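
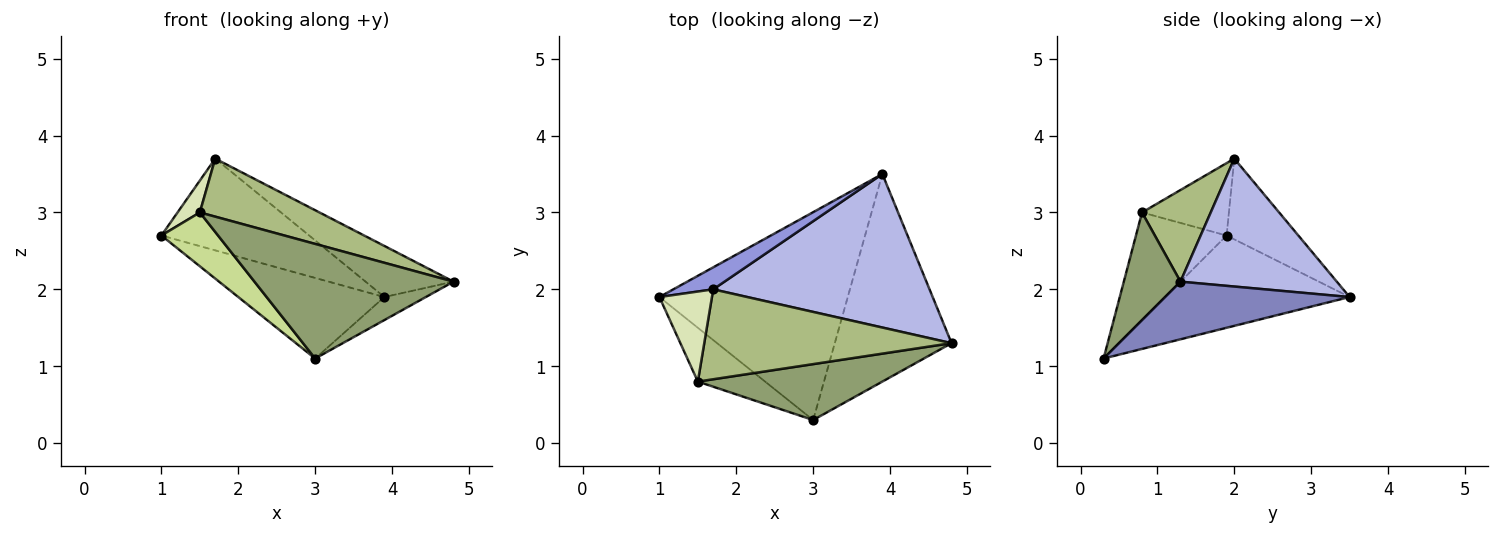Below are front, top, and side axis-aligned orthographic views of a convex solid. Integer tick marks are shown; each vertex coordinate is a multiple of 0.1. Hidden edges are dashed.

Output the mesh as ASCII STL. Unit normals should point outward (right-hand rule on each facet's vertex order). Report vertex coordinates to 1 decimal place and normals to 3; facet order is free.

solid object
 facet normal -0.415 0.329 -0.848
  outer loop
   vertex 3.0 0.3 1.1
   vertex 1.0 1.9 2.7
   vertex 3.9 3.5 1.9
  endloop
 endfacet
 facet normal 0.441 0.099 -0.892
  outer loop
   vertex 3.0 0.3 1.1
   vertex 3.9 3.5 1.9
   vertex 4.8 1.3 2.1
  endloop
 endfacet
 facet normal -0.427 0.879 0.211
  outer loop
   vertex 1.7 2.0 3.7
   vertex 3.9 3.5 1.9
   vertex 1.0 1.9 2.7
  endloop
 endfacet
 facet normal 0.489 0.275 0.828
  outer loop
   vertex 1.7 2.0 3.7
   vertex 4.8 1.3 2.1
   vertex 3.9 3.5 1.9
  endloop
 endfacet
 facet normal 0.248 -0.871 0.425
  outer loop
   vertex 1.5 0.8 3.0
   vertex 3.0 0.3 1.1
   vertex 4.8 1.3 2.1
  endloop
 endfacet
 facet normal 0.297 -0.518 0.802
  outer loop
   vertex 1.5 0.8 3.0
   vertex 4.8 1.3 2.1
   vertex 1.7 2.0 3.7
  endloop
 endfacet
 facet normal -0.749 -0.468 -0.468
  outer loop
   vertex 1.5 0.8 3.0
   vertex 1.0 1.9 2.7
   vertex 3.0 0.3 1.1
  endloop
 endfacet
 facet normal -0.792 -0.203 0.575
  outer loop
   vertex 1.5 0.8 3.0
   vertex 1.7 2.0 3.7
   vertex 1.0 1.9 2.7
  endloop
 endfacet
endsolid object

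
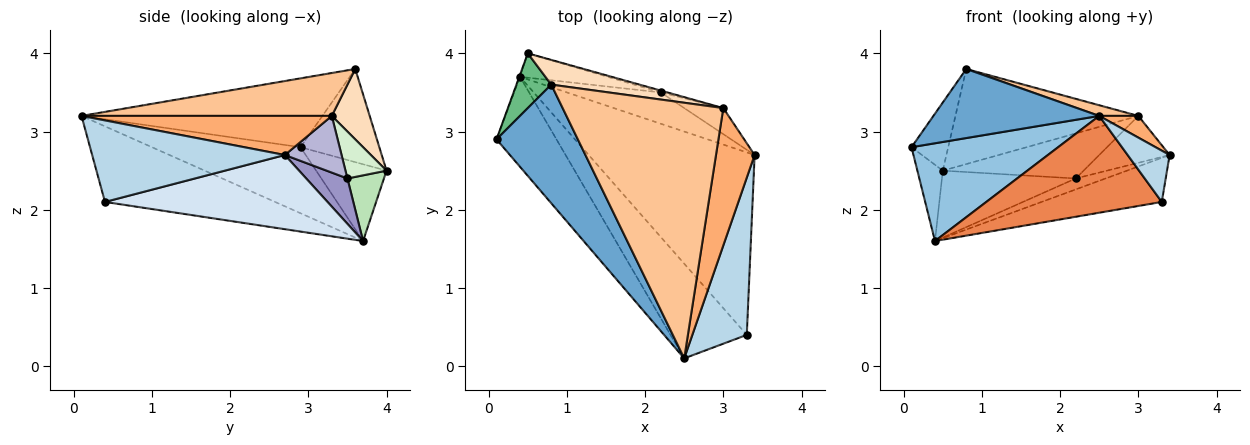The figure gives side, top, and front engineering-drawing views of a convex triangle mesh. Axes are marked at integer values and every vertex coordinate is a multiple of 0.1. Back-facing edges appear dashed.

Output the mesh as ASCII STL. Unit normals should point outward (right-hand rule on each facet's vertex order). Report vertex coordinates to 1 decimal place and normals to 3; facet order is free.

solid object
 facet normal -0.590 -0.406 0.698
  outer loop
   vertex 0.8 3.6 3.8
   vertex 0.1 2.9 2.8
   vertex 2.5 0.1 3.2
  endloop
 endfacet
 facet normal -0.598 -0.590 -0.543
  outer loop
   vertex 0.4 3.7 1.6
   vertex 2.5 0.1 3.2
   vertex 0.1 2.9 2.8
  endloop
 endfacet
 facet normal 0.818 -0.178 0.547
  outer loop
   vertex 3.3 0.4 2.1
   vertex 3.4 2.7 2.7
   vertex 2.5 0.1 3.2
  endloop
 endfacet
 facet normal 0.399 0.215 -0.891
  outer loop
   vertex 3.3 0.4 2.1
   vertex 0.4 3.7 1.6
   vertex 3.4 2.7 2.7
  endloop
 endfacet
 facet normal -0.570 -0.588 -0.575
  outer loop
   vertex 3.3 0.4 2.1
   vertex 2.5 0.1 3.2
   vertex 0.4 3.7 1.6
  endloop
 endfacet
 facet normal 0.707 -0.110 0.698
  outer loop
   vertex 3.0 3.3 3.2
   vertex 2.5 0.1 3.2
   vertex 3.4 2.7 2.7
  endloop
 endfacet
 facet normal 0.258 -0.040 0.965
  outer loop
   vertex 3.0 3.3 3.2
   vertex 0.8 3.6 3.8
   vertex 2.5 0.1 3.2
  endloop
 endfacet
 facet normal 0.197 0.949 0.247
  outer loop
   vertex 0.5 4.0 2.5
   vertex 0.8 3.6 3.8
   vertex 3.0 3.3 3.2
  endloop
 endfacet
 facet normal -0.859 0.400 0.321
  outer loop
   vertex 0.5 4.0 2.5
   vertex 0.1 2.9 2.8
   vertex 0.8 3.6 3.8
  endloop
 endfacet
 facet normal -0.941 0.340 -0.009
  outer loop
   vertex 0.5 4.0 2.5
   vertex 0.4 3.7 1.6
   vertex 0.1 2.9 2.8
  endloop
 endfacet
 facet normal 0.248 0.910 -0.331
  outer loop
   vertex 2.2 3.5 2.4
   vertex 0.4 3.7 1.6
   vertex 0.5 4.0 2.5
  endloop
 endfacet
 facet normal 0.280 0.959 -0.040
  outer loop
   vertex 2.2 3.5 2.4
   vertex 0.5 4.0 2.5
   vertex 3.0 3.3 3.2
  endloop
 endfacet
 facet normal 0.415 0.301 -0.859
  outer loop
   vertex 2.2 3.5 2.4
   vertex 3.4 2.7 2.7
   vertex 0.4 3.7 1.6
  endloop
 endfacet
 facet normal 0.576 0.715 -0.397
  outer loop
   vertex 2.2 3.5 2.4
   vertex 3.0 3.3 3.2
   vertex 3.4 2.7 2.7
  endloop
 endfacet
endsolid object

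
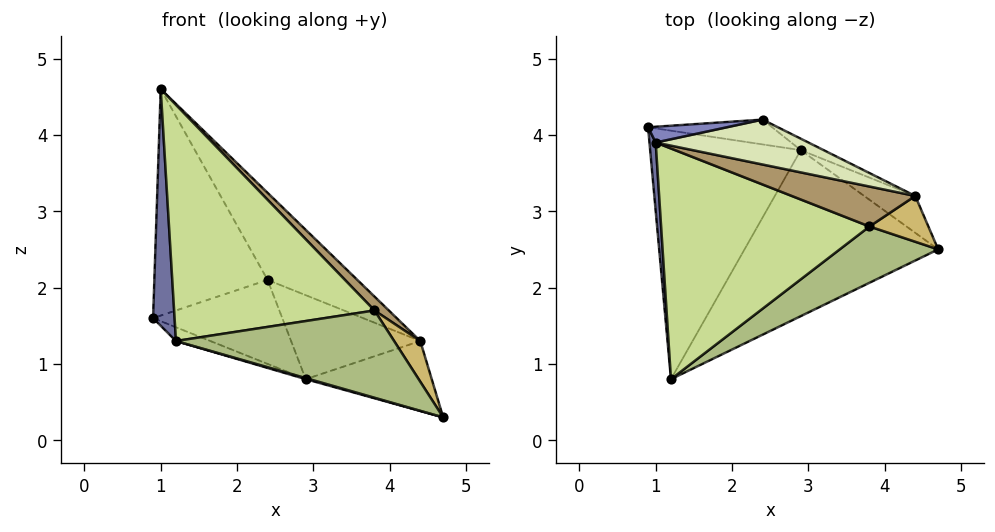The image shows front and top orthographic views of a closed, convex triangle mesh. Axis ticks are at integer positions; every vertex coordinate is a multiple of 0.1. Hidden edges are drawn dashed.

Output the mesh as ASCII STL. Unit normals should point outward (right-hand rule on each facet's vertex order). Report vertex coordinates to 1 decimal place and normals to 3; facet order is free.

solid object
 facet normal -0.995 -0.093 0.027
  outer loop
   vertex 1.0 3.9 4.6
   vertex 0.9 4.1 1.6
   vertex 1.2 0.8 1.3
  endloop
 endfacet
 facet normal -0.089 0.994 0.069
  outer loop
   vertex 2.4 4.2 2.1
   vertex 0.9 4.1 1.6
   vertex 1.0 3.9 4.6
  endloop
 endfacet
 facet normal -0.364 0.051 -0.930
  outer loop
   vertex 2.9 3.8 0.8
   vertex 1.2 0.8 1.3
   vertex 0.9 4.1 1.6
  endloop
 endfacet
 facet normal -0.272 -0.006 -0.962
  outer loop
   vertex 2.9 3.8 0.8
   vertex 4.7 2.5 0.3
   vertex 1.2 0.8 1.3
  endloop
 endfacet
 facet normal 0.031 0.959 -0.283
  outer loop
   vertex 2.9 3.8 0.8
   vertex 0.9 4.1 1.6
   vertex 2.4 4.2 2.1
  endloop
 endfacet
 facet normal 0.491 -0.732 0.472
  outer loop
   vertex 3.8 2.8 1.7
   vertex 1.2 0.8 1.3
   vertex 4.7 2.5 0.3
  endloop
 endfacet
 facet normal 0.405 -0.654 0.639
  outer loop
   vertex 3.8 2.8 1.7
   vertex 1.0 3.9 4.6
   vertex 1.2 0.8 1.3
  endloop
 endfacet
 facet normal 0.532 0.753 0.388
  outer loop
   vertex 4.4 3.2 1.3
   vertex 2.4 4.2 2.1
   vertex 1.0 3.9 4.6
  endloop
 endfacet
 facet normal 0.647 -0.251 0.720
  outer loop
   vertex 4.4 3.2 1.3
   vertex 1.0 3.9 4.6
   vertex 3.8 2.8 1.7
  endloop
 endfacet
 facet normal 0.685 -0.484 0.544
  outer loop
   vertex 4.4 3.2 1.3
   vertex 3.8 2.8 1.7
   vertex 4.7 2.5 0.3
  endloop
 endfacet
 facet normal 0.454 0.788 -0.416
  outer loop
   vertex 4.4 3.2 1.3
   vertex 4.7 2.5 0.3
   vertex 2.9 3.8 0.8
  endloop
 endfacet
 facet normal 0.404 0.906 -0.124
  outer loop
   vertex 4.4 3.2 1.3
   vertex 2.9 3.8 0.8
   vertex 2.4 4.2 2.1
  endloop
 endfacet
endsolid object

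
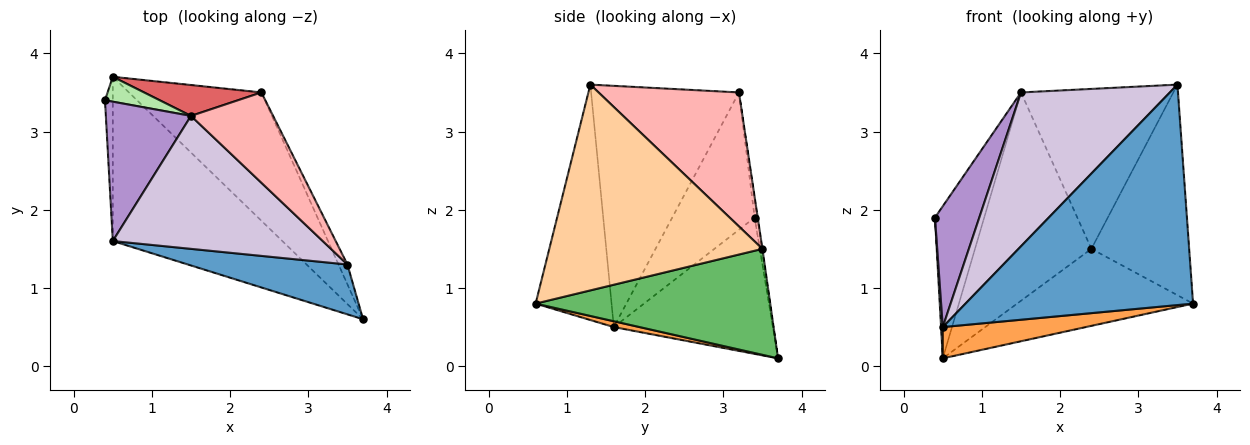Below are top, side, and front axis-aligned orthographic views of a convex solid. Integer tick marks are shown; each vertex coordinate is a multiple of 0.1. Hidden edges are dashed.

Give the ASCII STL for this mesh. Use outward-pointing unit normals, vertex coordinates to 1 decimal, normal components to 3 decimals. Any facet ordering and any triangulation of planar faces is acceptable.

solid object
 facet normal -0.310 -0.927 0.210
  outer loop
   vertex 0.5 1.6 0.5
   vertex 3.7 0.6 0.8
   vertex 3.5 1.3 3.6
  endloop
 endfacet
 facet normal -0.998 -0.011 -0.057
  outer loop
   vertex 0.5 1.6 0.5
   vertex 0.4 3.4 1.9
   vertex 0.5 3.7 0.1
  endloop
 endfacet
 facet normal 0.034 -0.187 -0.982
  outer loop
   vertex 0.5 1.6 0.5
   vertex 0.5 3.7 0.1
   vertex 3.7 0.6 0.8
  endloop
 endfacet
 facet normal 0.908 0.417 -0.039
  outer loop
   vertex 2.4 3.5 1.5
   vertex 3.5 1.3 3.6
   vertex 3.7 0.6 0.8
  endloop
 endfacet
 facet normal 0.566 0.424 -0.707
  outer loop
   vertex 2.4 3.5 1.5
   vertex 3.7 0.6 0.8
   vertex 0.5 3.7 0.1
  endloop
 endfacet
 facet normal -0.055 0.985 0.161
  outer loop
   vertex 1.5 3.2 3.5
   vertex 0.5 3.7 0.1
   vertex 0.4 3.4 1.9
  endloop
 endfacet
 facet normal -0.004 0.989 0.147
  outer loop
   vertex 1.5 3.2 3.5
   vertex 2.4 3.5 1.5
   vertex 0.5 3.7 0.1
  endloop
 endfacet
 facet normal 0.626 0.679 0.384
  outer loop
   vertex 1.5 3.2 3.5
   vertex 3.5 1.3 3.6
   vertex 2.4 3.5 1.5
  endloop
 endfacet
 facet normal -0.773 -0.416 0.479
  outer loop
   vertex 1.5 3.2 3.5
   vertex 0.4 3.4 1.9
   vertex 0.5 1.6 0.5
  endloop
 endfacet
 facet normal -0.601 -0.605 0.523
  outer loop
   vertex 1.5 3.2 3.5
   vertex 0.5 1.6 0.5
   vertex 3.5 1.3 3.6
  endloop
 endfacet
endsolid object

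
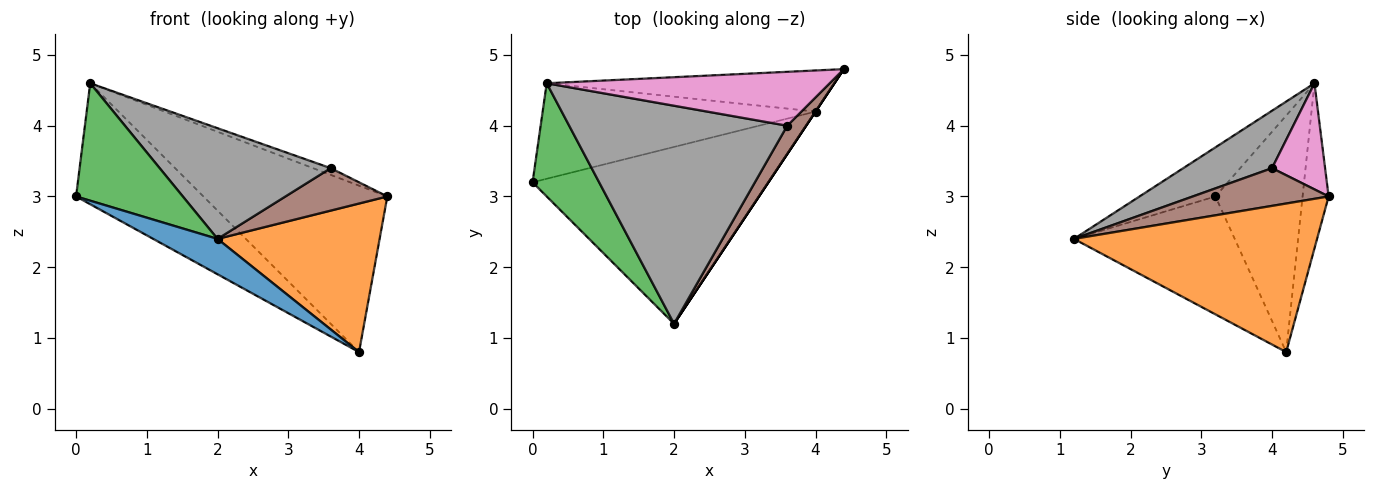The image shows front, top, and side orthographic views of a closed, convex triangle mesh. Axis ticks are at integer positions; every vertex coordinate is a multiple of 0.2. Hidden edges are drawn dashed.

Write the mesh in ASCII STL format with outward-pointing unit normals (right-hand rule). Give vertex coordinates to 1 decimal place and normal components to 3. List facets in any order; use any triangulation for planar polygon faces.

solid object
 facet normal -0.440 -0.176 -0.880
  outer loop
   vertex 4.0 4.2 0.8
   vertex 2.0 1.2 2.4
   vertex 0.0 3.2 3.0
  endloop
 endfacet
 facet normal 0.832 -0.555 0.000
  outer loop
   vertex 4.0 4.2 0.8
   vertex 4.4 4.8 3.0
   vertex 2.0 1.2 2.4
  endloop
 endfacet
 facet normal -0.456 -0.641 0.618
  outer loop
   vertex 0.2 4.6 4.6
   vertex 0.0 3.2 3.0
   vertex 2.0 1.2 2.4
  endloop
 endfacet
 facet normal -0.473 0.691 -0.546
  outer loop
   vertex 0.2 4.6 4.6
   vertex 4.0 4.2 0.8
   vertex 0.0 3.2 3.0
  endloop
 endfacet
 facet normal -0.136 0.962 -0.238
  outer loop
   vertex 0.2 4.6 4.6
   vertex 4.4 4.8 3.0
   vertex 4.0 4.2 0.8
  endloop
 endfacet
 facet normal 0.743 -0.557 0.371
  outer loop
   vertex 3.6 4.0 3.4
   vertex 2.0 1.2 2.4
   vertex 4.4 4.8 3.0
  endloop
 endfacet
 facet normal 0.349 0.116 0.930
  outer loop
   vertex 3.6 4.0 3.4
   vertex 4.4 4.8 3.0
   vertex 0.2 4.6 4.6
  endloop
 endfacet
 facet normal 0.229 -0.441 0.868
  outer loop
   vertex 3.6 4.0 3.4
   vertex 0.2 4.6 4.6
   vertex 2.0 1.2 2.4
  endloop
 endfacet
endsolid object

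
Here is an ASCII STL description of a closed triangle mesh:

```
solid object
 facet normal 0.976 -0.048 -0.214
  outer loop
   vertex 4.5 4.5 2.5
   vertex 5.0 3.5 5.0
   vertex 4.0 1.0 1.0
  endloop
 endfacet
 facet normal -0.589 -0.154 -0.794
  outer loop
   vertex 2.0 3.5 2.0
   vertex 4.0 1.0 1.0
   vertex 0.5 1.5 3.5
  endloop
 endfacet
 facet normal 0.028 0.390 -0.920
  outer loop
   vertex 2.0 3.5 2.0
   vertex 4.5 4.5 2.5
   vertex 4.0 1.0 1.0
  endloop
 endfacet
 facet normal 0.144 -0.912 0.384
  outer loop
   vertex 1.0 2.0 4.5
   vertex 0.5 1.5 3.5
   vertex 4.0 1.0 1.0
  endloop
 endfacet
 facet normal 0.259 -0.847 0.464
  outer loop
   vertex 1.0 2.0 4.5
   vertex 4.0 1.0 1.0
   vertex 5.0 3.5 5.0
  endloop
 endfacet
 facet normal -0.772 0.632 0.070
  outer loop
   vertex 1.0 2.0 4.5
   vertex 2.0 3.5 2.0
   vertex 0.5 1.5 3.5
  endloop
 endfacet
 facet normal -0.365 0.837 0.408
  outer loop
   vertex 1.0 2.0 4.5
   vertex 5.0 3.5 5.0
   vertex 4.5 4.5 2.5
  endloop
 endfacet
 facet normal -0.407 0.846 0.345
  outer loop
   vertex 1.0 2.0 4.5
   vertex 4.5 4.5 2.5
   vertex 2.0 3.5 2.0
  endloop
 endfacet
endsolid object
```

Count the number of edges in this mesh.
12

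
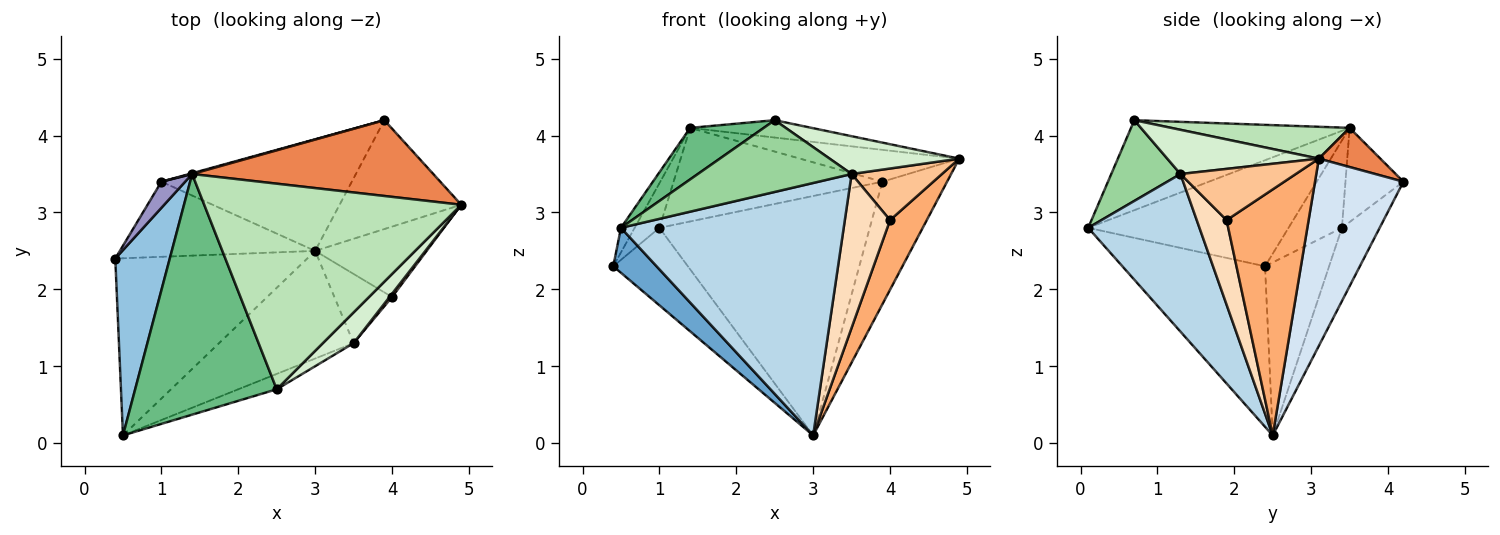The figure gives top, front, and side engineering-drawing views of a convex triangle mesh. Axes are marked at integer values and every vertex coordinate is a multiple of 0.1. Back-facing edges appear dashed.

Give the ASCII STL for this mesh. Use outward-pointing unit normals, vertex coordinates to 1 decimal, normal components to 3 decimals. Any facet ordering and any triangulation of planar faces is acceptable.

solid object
 facet normal -0.630 -0.191 -0.753
  outer loop
   vertex 3.0 2.5 0.1
   vertex 0.5 0.1 2.8
   vertex 0.4 2.4 2.3
  endloop
 endfacet
 facet normal -0.888 0.061 0.456
  outer loop
   vertex 1.4 3.5 4.1
   vertex 0.4 2.4 2.3
   vertex 0.5 0.1 2.8
  endloop
 endfacet
 facet normal 0.418 -0.836 -0.356
  outer loop
   vertex 3.5 1.3 3.5
   vertex 0.5 0.1 2.8
   vertex 3.0 2.5 0.1
  endloop
 endfacet
 facet normal 0.715 0.523 -0.464
  outer loop
   vertex 3.9 4.2 3.4
   vertex 4.9 3.1 3.7
   vertex 3.0 2.5 0.1
  endloop
 endfacet
 facet normal 0.148 0.383 0.912
  outer loop
   vertex 3.9 4.2 3.4
   vertex 1.4 3.5 4.1
   vertex 4.9 3.1 3.7
  endloop
 endfacet
 facet normal 0.843 -0.378 -0.382
  outer loop
   vertex 4.0 1.9 2.9
   vertex 3.0 2.5 0.1
   vertex 4.9 3.1 3.7
  endloop
 endfacet
 facet normal 0.787 -0.616 0.039
  outer loop
   vertex 4.0 1.9 2.9
   vertex 4.9 3.1 3.7
   vertex 3.5 1.3 3.5
  endloop
 endfacet
 facet normal 0.516 -0.781 -0.352
  outer loop
   vertex 4.0 1.9 2.9
   vertex 3.5 1.3 3.5
   vertex 3.0 2.5 0.1
  endloop
 endfacet
 facet normal -0.528 -0.178 0.830
  outer loop
   vertex 2.5 0.7 4.2
   vertex 1.4 3.5 4.1
   vertex 0.5 0.1 2.8
  endloop
 endfacet
 facet normal 0.403 -0.895 -0.192
  outer loop
   vertex 2.5 0.7 4.2
   vertex 0.5 0.1 2.8
   vertex 3.5 1.3 3.5
  endloop
 endfacet
 facet normal 0.123 0.083 0.989
  outer loop
   vertex 2.5 0.7 4.2
   vertex 4.9 3.1 3.7
   vertex 1.4 3.5 4.1
  endloop
 endfacet
 facet normal 0.672 -0.575 0.467
  outer loop
   vertex 2.5 0.7 4.2
   vertex 3.5 1.3 3.5
   vertex 4.9 3.1 3.7
  endloop
 endfacet
 facet normal -0.881 0.409 0.240
  outer loop
   vertex 1.0 3.4 2.8
   vertex 0.4 2.4 2.3
   vertex 1.4 3.5 4.1
  endloop
 endfacet
 facet normal -0.267 0.964 0.008
  outer loop
   vertex 1.0 3.4 2.8
   vertex 1.4 3.5 4.1
   vertex 3.9 4.2 3.4
  endloop
 endfacet
 facet normal -0.525 0.611 -0.592
  outer loop
   vertex 1.0 3.4 2.8
   vertex 3.0 2.5 0.1
   vertex 0.4 2.4 2.3
  endloop
 endfacet
 facet normal -0.160 0.895 -0.417
  outer loop
   vertex 1.0 3.4 2.8
   vertex 3.9 4.2 3.4
   vertex 3.0 2.5 0.1
  endloop
 endfacet
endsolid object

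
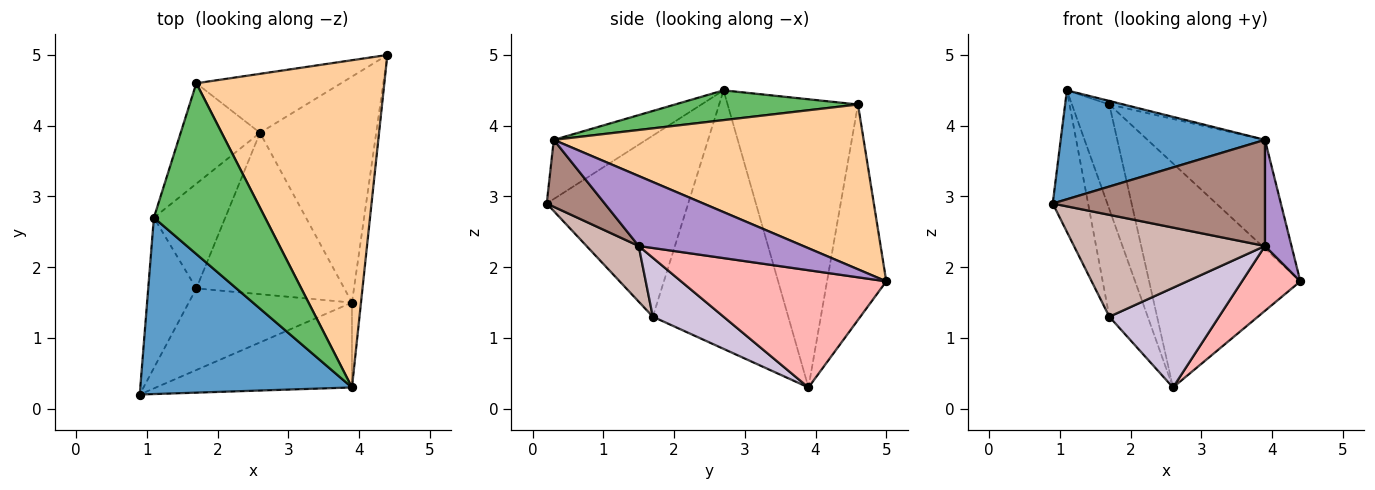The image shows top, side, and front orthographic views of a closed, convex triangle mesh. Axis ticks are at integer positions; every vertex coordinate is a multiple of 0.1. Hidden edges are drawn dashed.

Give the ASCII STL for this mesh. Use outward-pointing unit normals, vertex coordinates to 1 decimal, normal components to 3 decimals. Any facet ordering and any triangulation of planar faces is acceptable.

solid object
 facet normal -0.231 -0.511 0.828
  outer loop
   vertex 3.9 0.3 3.8
   vertex 1.1 2.7 4.5
   vertex 0.9 0.2 2.9
  endloop
 endfacet
 facet normal -0.354 0.904 -0.238
  outer loop
   vertex 1.7 4.6 4.3
   vertex 4.4 5.0 1.8
   vertex 2.6 3.9 0.3
  endloop
 endfacet
 facet normal -0.929 0.267 -0.256
  outer loop
   vertex 1.7 4.6 4.3
   vertex 2.6 3.9 0.3
   vertex 1.1 2.7 4.5
  endloop
 endfacet
 facet normal 0.640 0.242 0.730
  outer loop
   vertex 1.7 4.6 4.3
   vertex 3.9 0.3 3.8
   vertex 4.4 5.0 1.8
  endloop
 endfacet
 facet normal 0.259 0.020 0.966
  outer loop
   vertex 1.7 4.6 4.3
   vertex 1.1 2.7 4.5
   vertex 3.9 0.3 3.8
  endloop
 endfacet
 facet normal -0.939 0.235 -0.250
  outer loop
   vertex 1.7 1.7 1.3
   vertex 0.9 0.2 2.9
   vertex 1.1 2.7 4.5
  endloop
 endfacet
 facet normal -0.930 0.264 -0.257
  outer loop
   vertex 1.7 1.7 1.3
   vertex 1.1 2.7 4.5
   vertex 2.6 3.9 0.3
  endloop
 endfacet
 facet normal 0.696 -0.198 -0.690
  outer loop
   vertex 3.9 1.5 2.3
   vertex 2.6 3.9 0.3
   vertex 4.4 5.0 1.8
  endloop
 endfacet
 facet normal 0.979 -0.158 -0.126
  outer loop
   vertex 3.9 1.5 2.3
   vertex 4.4 5.0 1.8
   vertex 3.9 0.3 3.8
  endloop
 endfacet
 facet normal 0.321 -0.498 -0.806
  outer loop
   vertex 3.9 1.5 2.3
   vertex 1.7 1.7 1.3
   vertex 2.6 3.9 0.3
  endloop
 endfacet
 facet normal 0.209 -0.764 -0.611
  outer loop
   vertex 3.9 1.5 2.3
   vertex 3.9 0.3 3.8
   vertex 0.9 0.2 2.9
  endloop
 endfacet
 facet normal 0.209 -0.763 -0.611
  outer loop
   vertex 3.9 1.5 2.3
   vertex 0.9 0.2 2.9
   vertex 1.7 1.7 1.3
  endloop
 endfacet
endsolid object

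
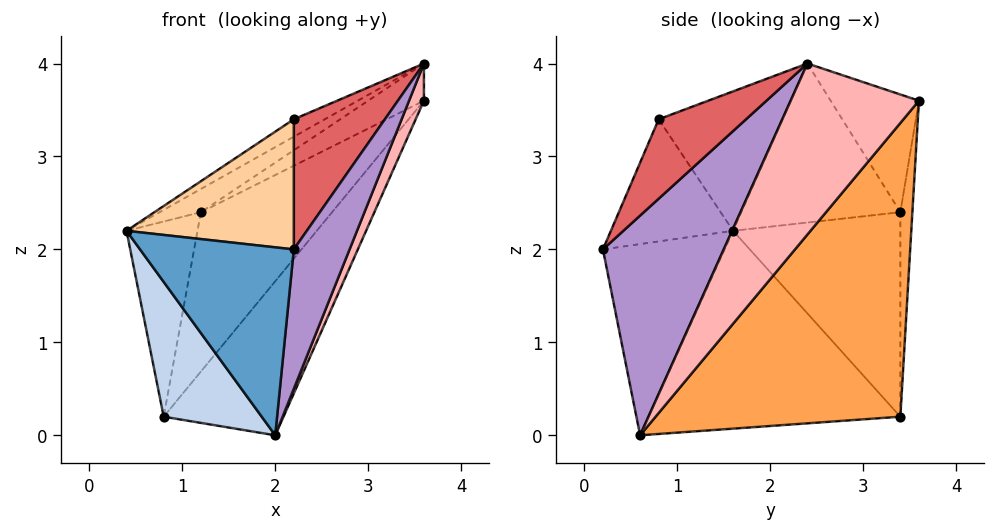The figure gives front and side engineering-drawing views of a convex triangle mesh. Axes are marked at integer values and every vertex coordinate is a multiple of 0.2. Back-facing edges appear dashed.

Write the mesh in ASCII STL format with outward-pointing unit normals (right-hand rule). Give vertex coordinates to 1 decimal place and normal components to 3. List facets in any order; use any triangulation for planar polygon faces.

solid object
 facet normal -0.618 -0.781 -0.094
  outer loop
   vertex 2.0 0.6 0.0
   vertex 2.2 0.2 2.0
   vertex 0.4 1.6 2.2
  endloop
 endfacet
 facet normal -0.829 -0.323 -0.456
  outer loop
   vertex 0.8 3.4 0.2
   vertex 2.0 0.6 0.0
   vertex 0.4 1.6 2.2
  endloop
 endfacet
 facet normal 0.713 0.349 -0.608
  outer loop
   vertex 0.8 3.4 0.2
   vertex 3.6 3.6 3.6
   vertex 2.0 0.6 0.0
  endloop
 endfacet
 facet normal -0.557 -0.763 0.327
  outer loop
   vertex 2.2 0.8 3.4
   vertex 0.4 1.6 2.2
   vertex 2.2 0.2 2.0
  endloop
 endfacet
 facet normal -0.908 0.385 0.165
  outer loop
   vertex 1.2 3.4 2.4
   vertex 0.8 3.4 0.2
   vertex 0.4 1.6 2.2
  endloop
 endfacet
 facet normal -0.091 0.996 0.017
  outer loop
   vertex 1.2 3.4 2.4
   vertex 3.6 3.6 3.6
   vertex 0.8 3.4 0.2
  endloop
 endfacet
 facet normal 0.661 -0.689 0.295
  outer loop
   vertex 3.6 2.4 4.0
   vertex 2.2 0.8 3.4
   vertex 2.2 0.2 2.0
  endloop
 endfacet
 facet normal 0.939 -0.109 -0.327
  outer loop
   vertex 3.6 2.4 4.0
   vertex 2.0 0.6 0.0
   vertex 3.6 3.6 3.6
  endloop
 endfacet
 facet normal 0.894 -0.413 -0.172
  outer loop
   vertex 3.6 2.4 4.0
   vertex 2.2 0.2 2.0
   vertex 2.0 0.6 0.0
  endloop
 endfacet
 facet normal -0.448 0.283 0.848
  outer loop
   vertex 3.6 2.4 4.0
   vertex 3.6 3.6 3.6
   vertex 1.2 3.4 2.4
  endloop
 endfacet
 facet normal -0.510 0.128 0.850
  outer loop
   vertex 3.6 2.4 4.0
   vertex 0.4 1.6 2.2
   vertex 2.2 0.8 3.4
  endloop
 endfacet
 facet normal -0.511 0.133 0.849
  outer loop
   vertex 3.6 2.4 4.0
   vertex 1.2 3.4 2.4
   vertex 0.4 1.6 2.2
  endloop
 endfacet
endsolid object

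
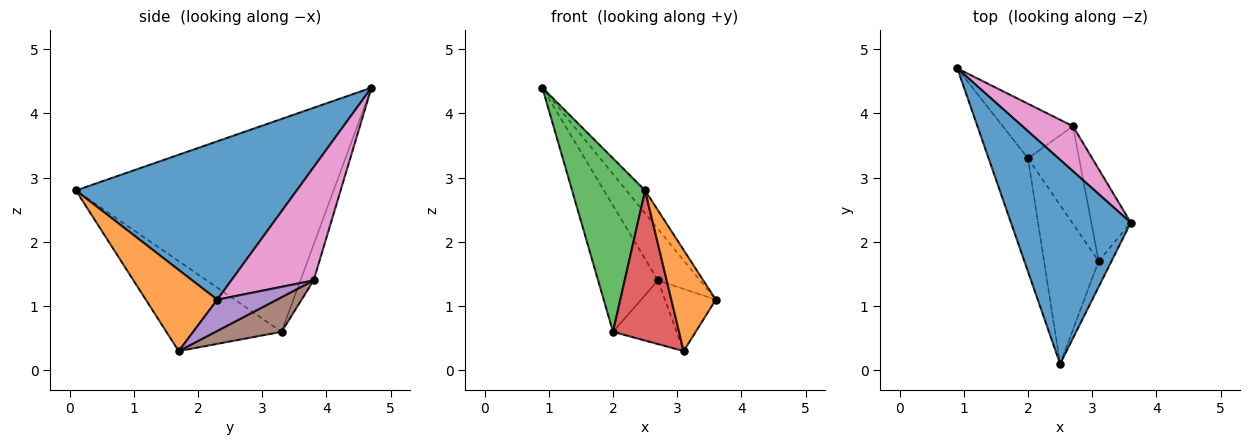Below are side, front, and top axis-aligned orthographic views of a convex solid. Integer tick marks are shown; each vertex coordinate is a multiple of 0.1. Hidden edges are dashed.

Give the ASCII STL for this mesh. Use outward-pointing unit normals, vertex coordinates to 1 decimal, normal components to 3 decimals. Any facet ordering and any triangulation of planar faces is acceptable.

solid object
 facet normal 0.796 0.067 0.602
  outer loop
   vertex 2.5 0.1 2.8
   vertex 3.6 2.3 1.1
   vertex 0.9 4.7 4.4
  endloop
 endfacet
 facet normal 0.841 -0.524 -0.133
  outer loop
   vertex 3.1 1.7 0.3
   vertex 3.6 2.3 1.1
   vertex 2.5 0.1 2.8
  endloop
 endfacet
 facet normal -0.947 -0.268 -0.175
  outer loop
   vertex 2.0 3.3 0.6
   vertex 2.5 0.1 2.8
   vertex 0.9 4.7 4.4
  endloop
 endfacet
 facet normal -0.767 -0.440 -0.466
  outer loop
   vertex 2.0 3.3 0.6
   vertex 3.1 1.7 0.3
   vertex 2.5 0.1 2.8
  endloop
 endfacet
 facet normal 0.548 0.468 -0.693
  outer loop
   vertex 2.7 3.8 1.4
   vertex 3.6 2.3 1.1
   vertex 3.1 1.7 0.3
  endloop
 endfacet
 facet normal 0.493 0.476 -0.729
  outer loop
   vertex 2.7 3.8 1.4
   vertex 3.1 1.7 0.3
   vertex 2.0 3.3 0.6
  endloop
 endfacet
 facet normal 0.827 0.423 0.370
  outer loop
   vertex 2.7 3.8 1.4
   vertex 0.9 4.7 4.4
   vertex 3.6 2.3 1.1
  endloop
 endfacet
 facet normal -0.198 0.900 -0.389
  outer loop
   vertex 2.7 3.8 1.4
   vertex 2.0 3.3 0.6
   vertex 0.9 4.7 4.4
  endloop
 endfacet
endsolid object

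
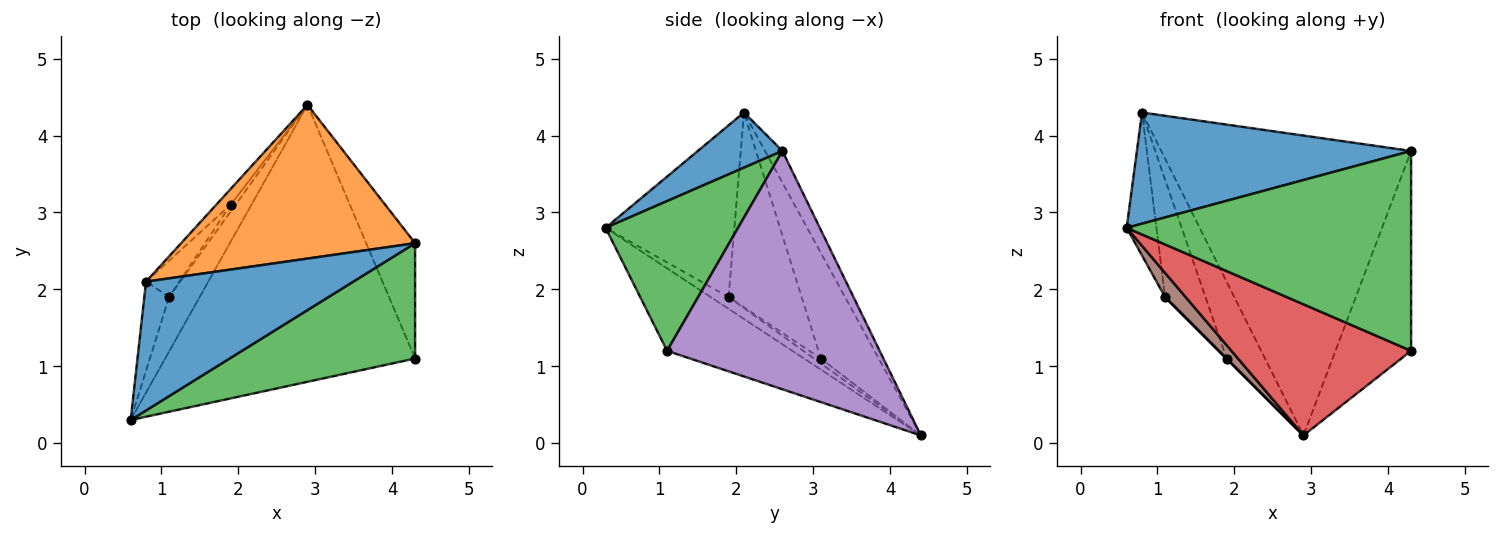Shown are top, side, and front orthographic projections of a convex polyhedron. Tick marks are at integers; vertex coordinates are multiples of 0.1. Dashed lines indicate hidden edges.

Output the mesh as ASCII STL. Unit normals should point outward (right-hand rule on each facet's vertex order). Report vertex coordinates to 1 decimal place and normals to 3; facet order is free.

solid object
 facet normal 0.198 -0.640 0.742
  outer loop
   vertex 0.8 2.1 4.3
   vertex 0.6 0.3 2.8
   vertex 4.3 2.6 3.8
  endloop
 endfacet
 facet normal -0.062 0.888 0.455
  outer loop
   vertex 0.8 2.1 4.3
   vertex 4.3 2.6 3.8
   vertex 2.9 4.4 0.1
  endloop
 endfacet
 facet normal 0.374 -0.803 0.463
  outer loop
   vertex 4.3 1.1 1.2
   vertex 4.3 2.6 3.8
   vertex 0.6 0.3 2.8
  endloop
 endfacet
 facet normal -0.286 -0.410 -0.866
  outer loop
   vertex 4.3 1.1 1.2
   vertex 0.6 0.3 2.8
   vertex 2.9 4.4 0.1
  endloop
 endfacet
 facet normal 0.925 0.329 -0.190
  outer loop
   vertex 4.3 1.1 1.2
   vertex 2.9 4.4 0.1
   vertex 4.3 2.6 3.8
  endloop
 endfacet
 facet normal -0.333 -0.381 -0.862
  outer loop
   vertex 1.1 1.9 1.9
   vertex 2.9 4.4 0.1
   vertex 0.6 0.3 2.8
  endloop
 endfacet
 facet normal -0.965 0.223 -0.139
  outer loop
   vertex 1.1 1.9 1.9
   vertex 0.6 0.3 2.8
   vertex 0.8 2.1 4.3
  endloop
 endfacet
 facet normal -0.828 0.550 -0.113
  outer loop
   vertex 1.9 3.1 1.1
   vertex 0.8 2.1 4.3
   vertex 2.9 4.4 0.1
  endloop
 endfacet
 facet normal -0.707 0.000 -0.707
  outer loop
   vertex 1.9 3.1 1.1
   vertex 2.9 4.4 0.1
   vertex 1.1 1.9 1.9
  endloop
 endfacet
 facet normal -0.866 0.478 -0.148
  outer loop
   vertex 1.9 3.1 1.1
   vertex 1.1 1.9 1.9
   vertex 0.8 2.1 4.3
  endloop
 endfacet
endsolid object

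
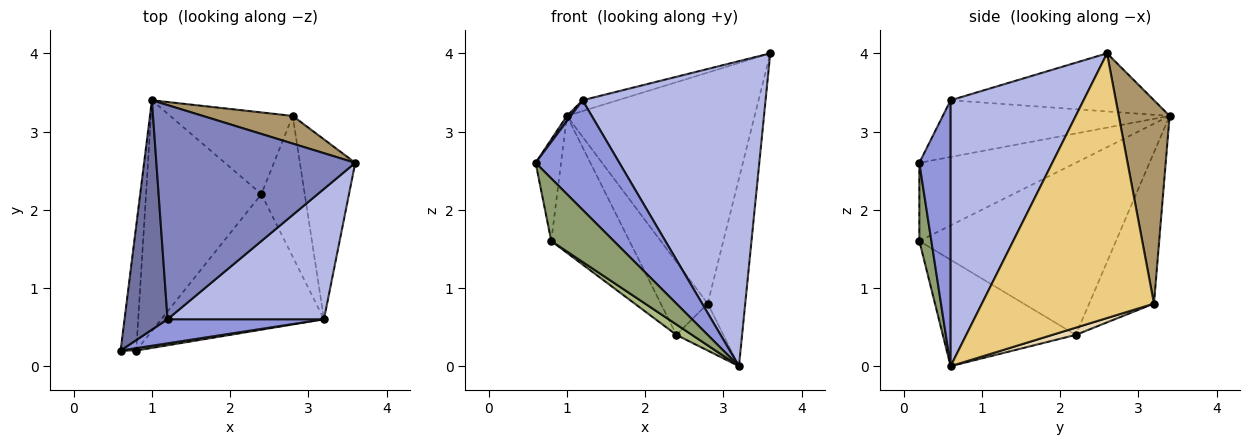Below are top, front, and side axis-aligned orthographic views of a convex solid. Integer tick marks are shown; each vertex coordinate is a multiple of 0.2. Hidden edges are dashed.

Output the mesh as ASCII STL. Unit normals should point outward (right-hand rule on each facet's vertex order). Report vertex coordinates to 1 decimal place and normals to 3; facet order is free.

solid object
 facet normal -0.797 -0.014 0.604
  outer loop
   vertex 1.2 0.6 3.4
   vertex 1.0 3.4 3.2
   vertex 0.6 0.2 2.6
  endloop
 endfacet
 facet normal -0.280 0.048 0.959
  outer loop
   vertex 1.2 0.6 3.4
   vertex 3.6 2.6 4.0
   vertex 1.0 3.4 3.2
  endloop
 endfacet
 facet normal 0.343 -0.918 0.202
  outer loop
   vertex 1.2 0.6 3.4
   vertex 0.6 0.2 2.6
   vertex 3.2 0.6 0.0
  endloop
 endfacet
 facet normal 0.555 -0.765 0.327
  outer loop
   vertex 1.2 0.6 3.4
   vertex 3.2 0.6 0.0
   vertex 3.6 2.6 4.0
  endloop
 endfacet
 facet normal 0.189 -0.981 0.038
  outer loop
   vertex 0.8 0.2 1.6
   vertex 3.2 0.6 0.0
   vertex 0.6 0.2 2.6
  endloop
 endfacet
 facet normal -0.546 -0.064 -0.835
  outer loop
   vertex 0.8 0.2 1.6
   vertex 2.4 2.2 0.4
   vertex 3.2 0.6 0.0
  endloop
 endfacet
 facet normal -0.968 0.157 -0.194
  outer loop
   vertex 0.8 0.2 1.6
   vertex 0.6 0.2 2.6
   vertex 1.0 3.4 3.2
  endloop
 endfacet
 facet normal -0.789 0.314 -0.529
  outer loop
   vertex 0.8 0.2 1.6
   vertex 1.0 3.4 3.2
   vertex 2.4 2.2 0.4
  endloop
 endfacet
 facet normal 0.260 0.959 0.115
  outer loop
   vertex 2.8 3.2 0.8
   vertex 1.0 3.4 3.2
   vertex 3.6 2.6 4.0
  endloop
 endfacet
 facet normal -0.677 0.490 -0.549
  outer loop
   vertex 2.8 3.2 0.8
   vertex 2.4 2.2 0.4
   vertex 1.0 3.4 3.2
  endloop
 endfacet
 facet normal 0.957 0.209 -0.200
  outer loop
   vertex 2.8 3.2 0.8
   vertex 3.6 2.6 4.0
   vertex 3.2 0.6 0.0
  endloop
 endfacet
 facet normal 0.156 0.312 -0.937
  outer loop
   vertex 2.8 3.2 0.8
   vertex 3.2 0.6 0.0
   vertex 2.4 2.2 0.4
  endloop
 endfacet
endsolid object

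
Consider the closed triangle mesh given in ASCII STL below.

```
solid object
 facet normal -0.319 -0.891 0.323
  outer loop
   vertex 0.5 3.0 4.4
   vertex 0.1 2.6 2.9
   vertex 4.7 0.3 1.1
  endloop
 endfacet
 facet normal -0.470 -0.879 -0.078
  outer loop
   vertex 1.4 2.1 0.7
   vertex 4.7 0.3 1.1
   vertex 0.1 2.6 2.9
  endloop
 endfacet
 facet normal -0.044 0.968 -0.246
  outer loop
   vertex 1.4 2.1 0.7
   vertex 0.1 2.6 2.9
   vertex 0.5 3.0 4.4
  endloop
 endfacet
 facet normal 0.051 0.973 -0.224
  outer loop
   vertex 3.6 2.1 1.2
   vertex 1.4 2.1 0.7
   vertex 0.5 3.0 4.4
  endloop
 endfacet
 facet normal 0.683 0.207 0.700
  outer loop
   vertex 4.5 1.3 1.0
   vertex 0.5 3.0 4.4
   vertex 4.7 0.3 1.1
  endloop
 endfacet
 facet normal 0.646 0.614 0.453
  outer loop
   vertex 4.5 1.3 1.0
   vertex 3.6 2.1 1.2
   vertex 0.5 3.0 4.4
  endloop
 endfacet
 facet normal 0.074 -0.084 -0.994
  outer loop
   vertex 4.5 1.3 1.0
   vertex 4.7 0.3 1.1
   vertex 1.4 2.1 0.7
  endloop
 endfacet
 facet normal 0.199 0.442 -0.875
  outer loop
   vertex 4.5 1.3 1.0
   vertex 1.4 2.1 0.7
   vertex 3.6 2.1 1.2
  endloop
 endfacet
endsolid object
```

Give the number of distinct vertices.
6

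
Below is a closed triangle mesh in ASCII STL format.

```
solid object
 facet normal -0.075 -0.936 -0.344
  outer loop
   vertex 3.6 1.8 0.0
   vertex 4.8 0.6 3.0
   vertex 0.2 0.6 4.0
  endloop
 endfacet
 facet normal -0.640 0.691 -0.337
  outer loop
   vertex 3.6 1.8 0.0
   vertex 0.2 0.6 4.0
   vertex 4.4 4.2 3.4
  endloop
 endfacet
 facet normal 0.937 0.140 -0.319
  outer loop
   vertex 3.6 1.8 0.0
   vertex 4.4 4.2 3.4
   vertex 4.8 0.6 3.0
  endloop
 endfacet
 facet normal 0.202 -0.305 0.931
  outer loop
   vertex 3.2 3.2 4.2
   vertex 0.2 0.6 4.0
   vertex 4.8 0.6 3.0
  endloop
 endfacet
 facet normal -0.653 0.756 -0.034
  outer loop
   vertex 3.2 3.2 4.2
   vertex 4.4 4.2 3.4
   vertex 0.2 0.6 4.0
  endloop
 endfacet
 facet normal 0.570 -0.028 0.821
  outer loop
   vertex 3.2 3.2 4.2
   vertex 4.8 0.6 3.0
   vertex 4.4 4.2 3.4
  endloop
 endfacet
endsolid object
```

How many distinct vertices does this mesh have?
5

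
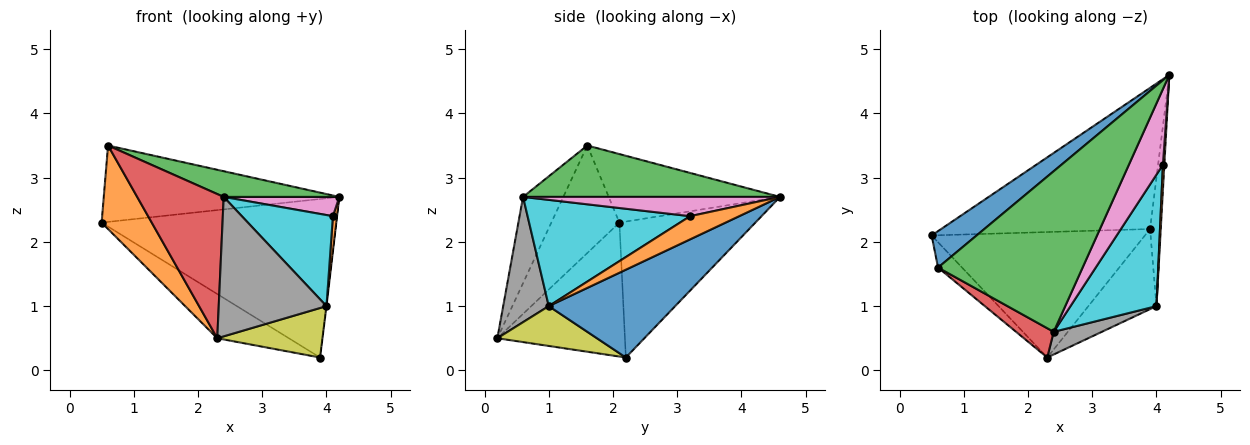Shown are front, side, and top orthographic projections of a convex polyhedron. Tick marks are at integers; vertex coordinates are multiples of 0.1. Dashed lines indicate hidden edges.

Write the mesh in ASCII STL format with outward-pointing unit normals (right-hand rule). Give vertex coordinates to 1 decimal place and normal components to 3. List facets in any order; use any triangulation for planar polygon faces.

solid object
 facet normal -0.549 0.754 0.360
  outer loop
   vertex 0.6 1.6 3.5
   vertex 4.2 4.6 2.7
   vertex 0.5 2.1 2.3
  endloop
 endfacet
 facet normal -0.793 -0.583 -0.177
  outer loop
   vertex 0.6 1.6 3.5
   vertex 0.5 2.1 2.3
   vertex 2.3 0.2 0.5
  endloop
 endfacet
 facet normal 0.331 -0.149 0.932
  outer loop
   vertex 2.4 0.6 2.7
   vertex 4.2 4.6 2.7
   vertex 0.6 1.6 3.5
  endloop
 endfacet
 facet normal -0.415 -0.892 0.181
  outer loop
   vertex 2.4 0.6 2.7
   vertex 0.6 1.6 3.5
   vertex 2.3 0.2 0.5
  endloop
 endfacet
 facet normal -0.397 0.685 -0.610
  outer loop
   vertex 3.9 2.2 0.2
   vertex 0.5 2.1 2.3
   vertex 4.2 4.6 2.7
  endloop
 endfacet
 facet normal -0.510 0.286 -0.811
  outer loop
   vertex 3.9 2.2 0.2
   vertex 2.3 0.2 0.5
   vertex 0.5 2.1 2.3
  endloop
 endfacet
 facet normal 0.481 -0.216 0.850
  outer loop
   vertex 4.1 3.2 2.4
   vertex 4.2 4.6 2.7
   vertex 2.4 0.6 2.7
  endloop
 endfacet
 facet normal 0.385 -0.911 0.148
  outer loop
   vertex 4.0 1.0 1.0
   vertex 2.4 0.6 2.7
   vertex 2.3 0.2 0.5
  endloop
 endfacet
 facet normal 0.445 -0.471 -0.762
  outer loop
   vertex 4.0 1.0 1.0
   vertex 2.3 0.2 0.5
   vertex 3.9 2.2 0.2
  endloop
 endfacet
 facet normal 0.713 -0.399 0.577
  outer loop
   vertex 4.0 1.0 1.0
   vertex 4.1 3.2 2.4
   vertex 2.4 0.6 2.7
  endloop
 endfacet
 facet normal 0.993 0.002 -0.121
  outer loop
   vertex 4.0 1.0 1.0
   vertex 3.9 2.2 0.2
   vertex 4.2 4.6 2.7
  endloop
 endfacet
 facet normal 0.995 -0.084 0.061
  outer loop
   vertex 4.0 1.0 1.0
   vertex 4.2 4.6 2.7
   vertex 4.1 3.2 2.4
  endloop
 endfacet
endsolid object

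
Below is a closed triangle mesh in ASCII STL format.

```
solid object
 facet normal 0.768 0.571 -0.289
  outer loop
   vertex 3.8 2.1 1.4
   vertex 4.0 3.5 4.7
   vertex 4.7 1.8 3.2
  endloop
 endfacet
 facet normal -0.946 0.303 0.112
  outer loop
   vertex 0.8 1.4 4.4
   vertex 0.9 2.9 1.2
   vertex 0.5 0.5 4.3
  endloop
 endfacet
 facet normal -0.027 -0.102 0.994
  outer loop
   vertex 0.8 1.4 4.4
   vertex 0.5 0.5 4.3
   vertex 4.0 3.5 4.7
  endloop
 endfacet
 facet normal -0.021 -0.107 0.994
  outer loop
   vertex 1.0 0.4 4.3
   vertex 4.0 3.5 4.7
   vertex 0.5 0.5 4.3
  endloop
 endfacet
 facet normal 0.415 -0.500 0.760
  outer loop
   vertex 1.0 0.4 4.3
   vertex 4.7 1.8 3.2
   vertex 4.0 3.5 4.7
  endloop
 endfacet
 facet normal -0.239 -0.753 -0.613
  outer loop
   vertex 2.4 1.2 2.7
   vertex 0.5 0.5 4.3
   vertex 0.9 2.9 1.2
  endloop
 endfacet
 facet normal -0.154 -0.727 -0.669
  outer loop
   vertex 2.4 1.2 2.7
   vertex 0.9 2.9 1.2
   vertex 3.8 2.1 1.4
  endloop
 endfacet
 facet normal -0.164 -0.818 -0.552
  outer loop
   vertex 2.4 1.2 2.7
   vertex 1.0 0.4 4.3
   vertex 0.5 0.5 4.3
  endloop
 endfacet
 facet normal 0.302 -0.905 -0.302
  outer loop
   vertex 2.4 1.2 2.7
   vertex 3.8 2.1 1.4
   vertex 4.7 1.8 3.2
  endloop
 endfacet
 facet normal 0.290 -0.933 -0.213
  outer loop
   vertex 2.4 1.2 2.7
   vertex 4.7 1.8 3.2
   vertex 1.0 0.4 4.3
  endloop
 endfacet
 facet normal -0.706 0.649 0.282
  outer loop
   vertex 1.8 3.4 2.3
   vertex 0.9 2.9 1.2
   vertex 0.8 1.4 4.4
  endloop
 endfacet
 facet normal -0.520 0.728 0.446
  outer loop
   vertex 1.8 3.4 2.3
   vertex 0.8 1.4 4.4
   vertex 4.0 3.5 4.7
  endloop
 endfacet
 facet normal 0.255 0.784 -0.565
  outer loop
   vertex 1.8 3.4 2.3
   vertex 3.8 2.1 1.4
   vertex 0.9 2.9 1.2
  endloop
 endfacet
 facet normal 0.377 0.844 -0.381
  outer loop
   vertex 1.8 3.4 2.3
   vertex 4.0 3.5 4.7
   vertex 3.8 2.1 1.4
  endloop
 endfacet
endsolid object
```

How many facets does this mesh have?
14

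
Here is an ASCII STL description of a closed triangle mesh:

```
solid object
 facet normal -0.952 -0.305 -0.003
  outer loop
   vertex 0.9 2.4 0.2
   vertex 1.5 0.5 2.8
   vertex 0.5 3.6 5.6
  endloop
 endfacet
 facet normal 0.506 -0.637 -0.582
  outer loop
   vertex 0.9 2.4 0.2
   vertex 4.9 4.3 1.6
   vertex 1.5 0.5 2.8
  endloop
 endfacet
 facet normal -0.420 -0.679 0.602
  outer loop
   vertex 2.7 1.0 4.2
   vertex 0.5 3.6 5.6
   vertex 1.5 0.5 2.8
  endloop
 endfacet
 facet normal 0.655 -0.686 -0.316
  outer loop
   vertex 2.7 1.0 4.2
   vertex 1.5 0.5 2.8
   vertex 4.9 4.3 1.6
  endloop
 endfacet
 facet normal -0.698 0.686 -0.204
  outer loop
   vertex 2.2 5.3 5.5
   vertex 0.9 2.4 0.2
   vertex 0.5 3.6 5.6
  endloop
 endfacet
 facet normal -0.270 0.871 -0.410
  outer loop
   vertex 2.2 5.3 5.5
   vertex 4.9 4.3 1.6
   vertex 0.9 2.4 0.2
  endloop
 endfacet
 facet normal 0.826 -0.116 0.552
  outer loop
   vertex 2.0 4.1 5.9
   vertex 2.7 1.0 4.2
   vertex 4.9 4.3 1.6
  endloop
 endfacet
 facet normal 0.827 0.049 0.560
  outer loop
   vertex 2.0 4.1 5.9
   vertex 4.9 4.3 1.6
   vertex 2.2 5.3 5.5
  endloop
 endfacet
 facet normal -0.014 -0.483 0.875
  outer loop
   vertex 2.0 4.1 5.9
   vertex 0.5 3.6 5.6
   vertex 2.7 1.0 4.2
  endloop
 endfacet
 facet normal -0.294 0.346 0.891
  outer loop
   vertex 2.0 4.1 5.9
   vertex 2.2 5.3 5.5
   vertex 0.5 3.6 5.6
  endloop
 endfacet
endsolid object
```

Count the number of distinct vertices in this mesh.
7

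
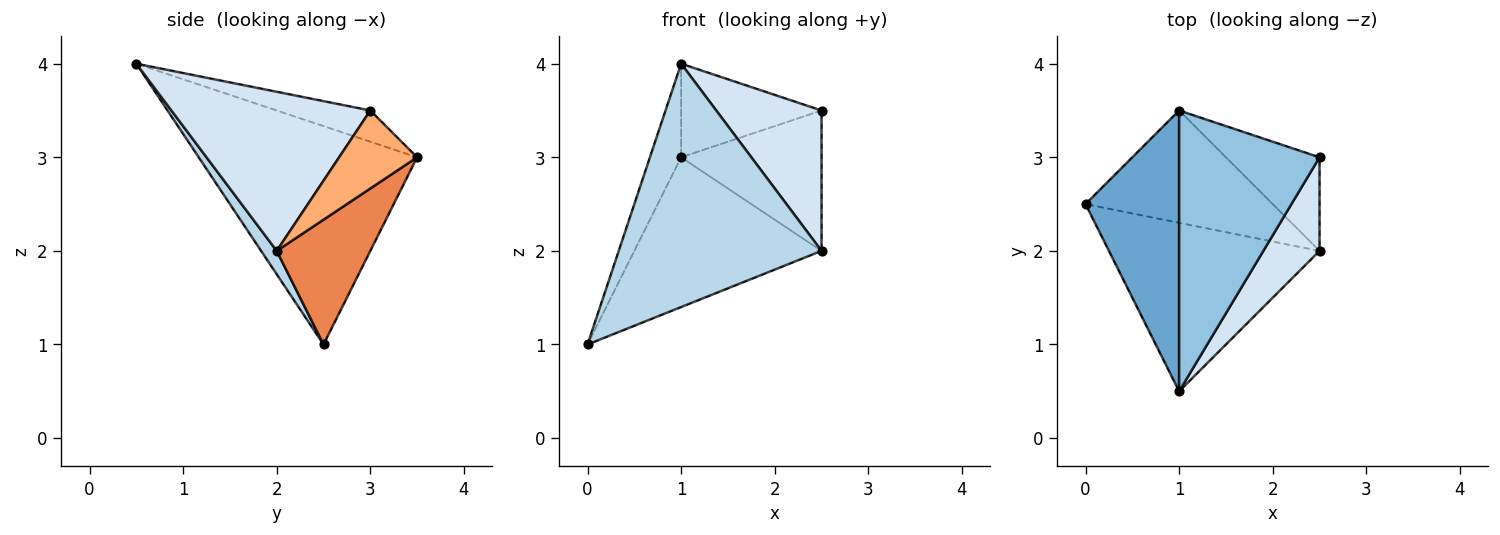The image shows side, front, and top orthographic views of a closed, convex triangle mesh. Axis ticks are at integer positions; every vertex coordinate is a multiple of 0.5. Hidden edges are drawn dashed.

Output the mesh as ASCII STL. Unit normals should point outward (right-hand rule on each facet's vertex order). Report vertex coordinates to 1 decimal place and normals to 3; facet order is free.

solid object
 facet normal -0.911 0.130 0.391
  outer loop
   vertex 1.0 3.5 3.0
   vertex 0.0 2.5 1.0
   vertex 1.0 0.5 4.0
  endloop
 endfacet
 facet normal -0.206 0.309 0.928
  outer loop
   vertex 1.0 3.5 3.0
   vertex 1.0 0.5 4.0
   vertex 2.5 3.0 3.5
  endloop
 endfacet
 facet normal 0.063 -0.821 -0.568
  outer loop
   vertex 2.5 2.0 2.0
   vertex 1.0 0.5 4.0
   vertex 0.0 2.5 1.0
  endloop
 endfacet
 facet normal 0.844 -0.447 0.298
  outer loop
   vertex 2.5 2.0 2.0
   vertex 2.5 3.0 3.5
   vertex 1.0 0.5 4.0
  endloop
 endfacet
 facet normal 0.371 0.743 -0.557
  outer loop
   vertex 2.5 2.0 2.0
   vertex 0.0 2.5 1.0
   vertex 1.0 3.5 3.0
  endloop
 endfacet
 facet normal 0.420 0.755 -0.504
  outer loop
   vertex 2.5 2.0 2.0
   vertex 1.0 3.5 3.0
   vertex 2.5 3.0 3.5
  endloop
 endfacet
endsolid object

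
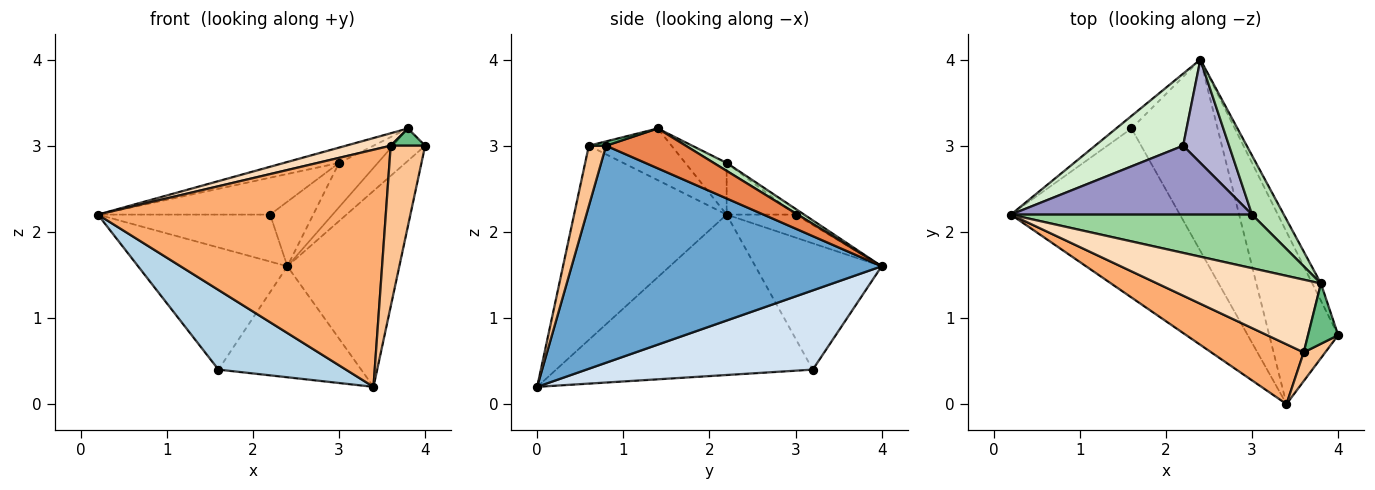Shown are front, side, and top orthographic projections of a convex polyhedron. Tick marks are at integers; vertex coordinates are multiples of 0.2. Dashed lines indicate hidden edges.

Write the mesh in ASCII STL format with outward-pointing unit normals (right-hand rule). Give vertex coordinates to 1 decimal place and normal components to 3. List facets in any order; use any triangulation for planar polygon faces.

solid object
 facet normal 0.901 0.325 -0.286
  outer loop
   vertex 3.4 0.0 0.2
   vertex 2.4 4.0 1.6
   vertex 4.0 0.8 3.0
  endloop
 endfacet
 facet normal -0.644 0.761 -0.078
  outer loop
   vertex 1.6 3.2 0.4
   vertex 0.2 2.2 2.2
   vertex 2.4 4.0 1.6
  endloop
 endfacet
 facet normal -0.651 -0.323 -0.686
  outer loop
   vertex 1.6 3.2 0.4
   vertex 3.4 0.0 0.2
   vertex 0.2 2.2 2.2
  endloop
 endfacet
 facet normal 0.623 0.393 -0.677
  outer loop
   vertex 1.6 3.2 0.4
   vertex 2.4 4.0 1.6
   vertex 3.4 0.0 0.2
  endloop
 endfacet
 facet normal 0.909 0.368 -0.196
  outer loop
   vertex 3.8 1.4 3.2
   vertex 4.0 0.8 3.0
   vertex 2.4 4.0 1.6
  endloop
 endfacet
 facet normal -0.457 -0.862 0.217
  outer loop
   vertex 3.6 0.6 3.0
   vertex 0.2 2.2 2.2
   vertex 3.4 0.0 0.2
  endloop
 endfacet
 facet normal 0.442 -0.883 0.158
  outer loop
   vertex 3.6 0.6 3.0
   vertex 3.4 0.0 0.2
   vertex 4.0 0.8 3.0
  endloop
 endfacet
 facet normal -0.297 -0.161 0.941
  outer loop
   vertex 3.6 0.6 3.0
   vertex 3.8 1.4 3.2
   vertex 0.2 2.2 2.2
  endloop
 endfacet
 facet normal 0.136 -0.272 0.953
  outer loop
   vertex 3.6 0.6 3.0
   vertex 4.0 0.8 3.0
   vertex 3.8 1.4 3.2
  endloop
 endfacet
 facet normal -0.202 0.269 0.942
  outer loop
   vertex 3.0 2.2 2.8
   vertex 0.2 2.2 2.2
   vertex 3.8 1.4 3.2
  endloop
 endfacet
 facet normal 0.196 0.588 0.784
  outer loop
   vertex 3.0 2.2 2.8
   vertex 3.8 1.4 3.2
   vertex 2.4 4.0 1.6
  endloop
 endfacet
 facet normal -0.213 0.534 0.818
  outer loop
   vertex 2.2 3.0 2.2
   vertex 2.4 4.0 1.6
   vertex 0.2 2.2 2.2
  endloop
 endfacet
 facet normal -0.186 0.464 0.866
  outer loop
   vertex 2.2 3.0 2.2
   vertex 0.2 2.2 2.2
   vertex 3.0 2.2 2.8
  endloop
 endfacet
 facet normal -0.105 0.527 0.843
  outer loop
   vertex 2.2 3.0 2.2
   vertex 3.0 2.2 2.8
   vertex 2.4 4.0 1.6
  endloop
 endfacet
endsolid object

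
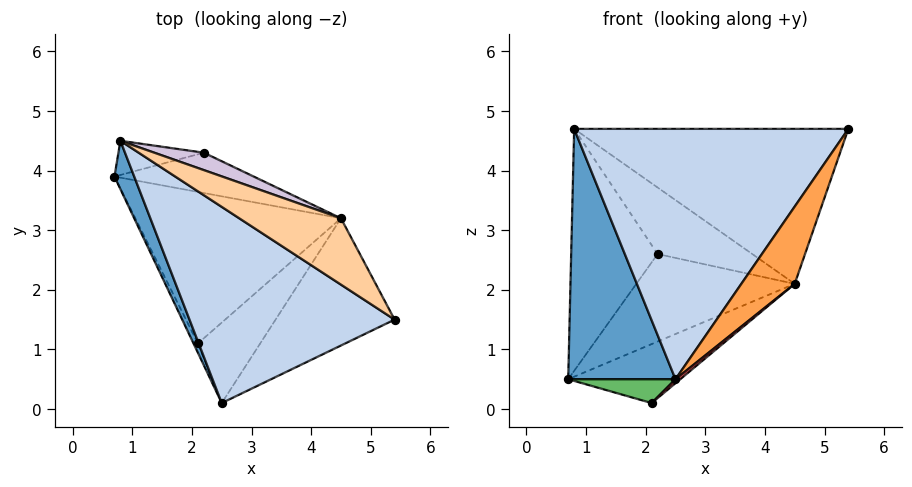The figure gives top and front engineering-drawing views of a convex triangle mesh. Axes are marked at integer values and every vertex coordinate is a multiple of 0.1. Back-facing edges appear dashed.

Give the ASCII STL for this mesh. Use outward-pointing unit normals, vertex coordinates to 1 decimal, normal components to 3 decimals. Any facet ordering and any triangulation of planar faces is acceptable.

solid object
 facet normal -0.901 -0.427 0.082
  outer loop
   vertex 0.8 4.5 4.7
   vertex 0.7 3.9 0.5
   vertex 2.5 0.1 0.5
  endloop
 endfacet
 facet normal -0.457 -0.700 0.549
  outer loop
   vertex 0.8 4.5 4.7
   vertex 2.5 0.1 0.5
   vertex 5.4 1.5 4.7
  endloop
 endfacet
 facet normal 0.830 -0.290 -0.477
  outer loop
   vertex 4.5 3.2 2.1
   vertex 5.4 1.5 4.7
   vertex 2.5 0.1 0.5
  endloop
 endfacet
 facet normal 0.514 0.788 0.338
  outer loop
   vertex 4.5 3.2 2.1
   vertex 0.8 4.5 4.7
   vertex 5.4 1.5 4.7
  endloop
 endfacet
 facet normal -0.891 -0.422 -0.164
  outer loop
   vertex 2.1 1.1 0.1
   vertex 2.5 0.1 0.5
   vertex 0.7 3.9 0.5
  endloop
 endfacet
 facet normal 0.417 0.330 -0.847
  outer loop
   vertex 2.1 1.1 0.1
   vertex 0.7 3.9 0.5
   vertex 4.5 3.2 2.1
  endloop
 endfacet
 facet normal 0.659 -0.037 -0.751
  outer loop
   vertex 2.1 1.1 0.1
   vertex 4.5 3.2 2.1
   vertex 2.5 0.1 0.5
  endloop
 endfacet
 facet normal -0.068 0.988 -0.140
  outer loop
   vertex 2.2 4.3 2.6
   vertex 0.7 3.9 0.5
   vertex 0.8 4.5 4.7
  endloop
 endfacet
 facet normal 0.325 0.859 -0.396
  outer loop
   vertex 2.2 4.3 2.6
   vertex 4.5 3.2 2.1
   vertex 0.7 3.9 0.5
  endloop
 endfacet
 facet normal 0.460 0.859 0.225
  outer loop
   vertex 2.2 4.3 2.6
   vertex 0.8 4.5 4.7
   vertex 4.5 3.2 2.1
  endloop
 endfacet
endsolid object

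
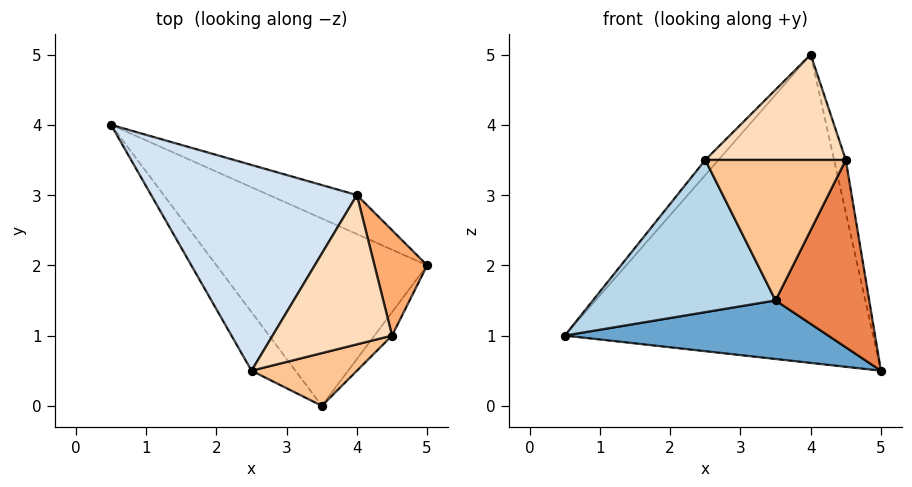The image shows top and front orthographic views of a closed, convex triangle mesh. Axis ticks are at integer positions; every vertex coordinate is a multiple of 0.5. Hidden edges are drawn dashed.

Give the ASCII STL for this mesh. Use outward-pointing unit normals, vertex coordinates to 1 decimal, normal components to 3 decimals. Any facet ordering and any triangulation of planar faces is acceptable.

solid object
 facet normal -0.232 -0.290 -0.928
  outer loop
   vertex 3.5 0.0 1.5
   vertex 0.5 4.0 1.0
   vertex 5.0 2.0 0.5
  endloop
 endfacet
 facet normal 0.393 0.912 -0.115
  outer loop
   vertex 4.0 3.0 5.0
   vertex 5.0 2.0 0.5
   vertex 0.5 4.0 1.0
  endloop
 endfacet
 facet normal -0.764 -0.602 -0.232
  outer loop
   vertex 2.5 0.5 3.5
   vertex 0.5 4.0 1.0
   vertex 3.5 0.0 1.5
  endloop
 endfacet
 facet normal -0.746 0.049 0.665
  outer loop
   vertex 2.5 0.5 3.5
   vertex 4.0 3.0 5.0
   vertex 0.5 4.0 1.0
  endloop
 endfacet
 facet normal 0.778 -0.623 -0.078
  outer loop
   vertex 4.5 1.0 3.5
   vertex 3.5 0.0 1.5
   vertex 5.0 2.0 0.5
  endloop
 endfacet
 facet normal 0.976 0.098 0.195
  outer loop
   vertex 4.5 1.0 3.5
   vertex 5.0 2.0 0.5
   vertex 4.0 3.0 5.0
  endloop
 endfacet
 facet normal 0.228 -0.912 0.342
  outer loop
   vertex 4.5 1.0 3.5
   vertex 2.5 0.5 3.5
   vertex 3.5 0.0 1.5
  endloop
 endfacet
 facet normal 0.143 -0.571 0.809
  outer loop
   vertex 4.5 1.0 3.5
   vertex 4.0 3.0 5.0
   vertex 2.5 0.5 3.5
  endloop
 endfacet
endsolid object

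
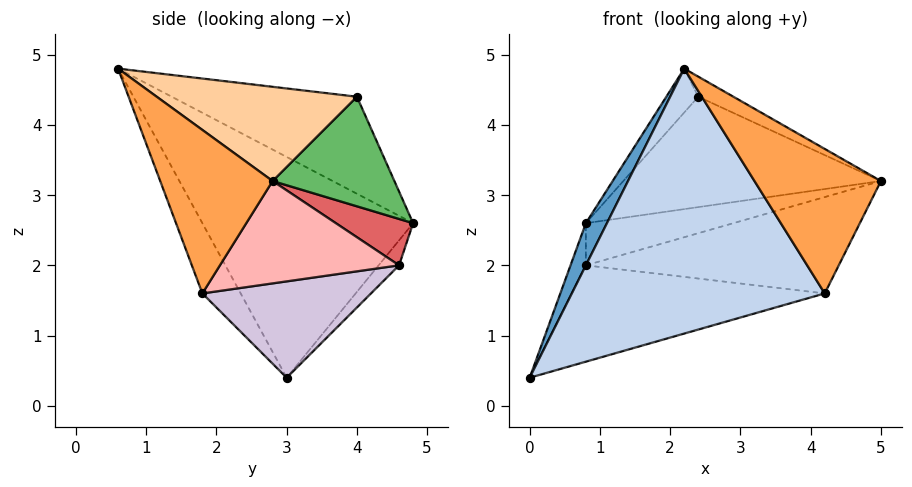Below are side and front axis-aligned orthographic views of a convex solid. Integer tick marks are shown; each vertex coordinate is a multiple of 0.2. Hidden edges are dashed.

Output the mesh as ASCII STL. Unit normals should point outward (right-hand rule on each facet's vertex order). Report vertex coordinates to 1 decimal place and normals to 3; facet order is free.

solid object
 facet normal -0.910 -0.091 0.405
  outer loop
   vertex 0.8 4.8 2.6
   vertex 0.0 3.0 0.4
   vertex 2.2 0.6 4.8
  endloop
 endfacet
 facet normal -0.136 -0.897 -0.421
  outer loop
   vertex 4.2 1.8 1.6
   vertex 2.2 0.6 4.8
   vertex 0.0 3.0 0.4
  endloop
 endfacet
 facet normal 0.658 -0.741 0.134
  outer loop
   vertex 4.2 1.8 1.6
   vertex 5.0 2.8 3.2
   vertex 2.2 0.6 4.8
  endloop
 endfacet
 facet normal 0.447 0.078 0.891
  outer loop
   vertex 2.4 4.0 4.4
   vertex 2.2 0.6 4.8
   vertex 5.0 2.8 3.2
  endloop
 endfacet
 facet normal 0.427 0.904 0.022
  outer loop
   vertex 2.4 4.0 4.4
   vertex 5.0 2.8 3.2
   vertex 0.8 4.8 2.6
  endloop
 endfacet
 facet normal -0.714 0.123 0.689
  outer loop
   vertex 2.4 4.0 4.4
   vertex 0.8 4.8 2.6
   vertex 2.2 0.6 4.8
  endloop
 endfacet
 facet normal 0.445 0.850 -0.283
  outer loop
   vertex 0.8 4.6 2.0
   vertex 0.8 4.8 2.6
   vertex 5.0 2.8 3.2
  endloop
 endfacet
 facet normal 0.452 0.638 -0.624
  outer loop
   vertex 0.8 4.6 2.0
   vertex 5.0 2.8 3.2
   vertex 4.2 1.8 1.6
  endloop
 endfacet
 facet normal -0.784 0.588 -0.196
  outer loop
   vertex 0.8 4.6 2.0
   vertex 0.0 3.0 0.4
   vertex 0.8 4.8 2.6
  endloop
 endfacet
 facet normal 0.371 0.557 -0.743
  outer loop
   vertex 0.8 4.6 2.0
   vertex 4.2 1.8 1.6
   vertex 0.0 3.0 0.4
  endloop
 endfacet
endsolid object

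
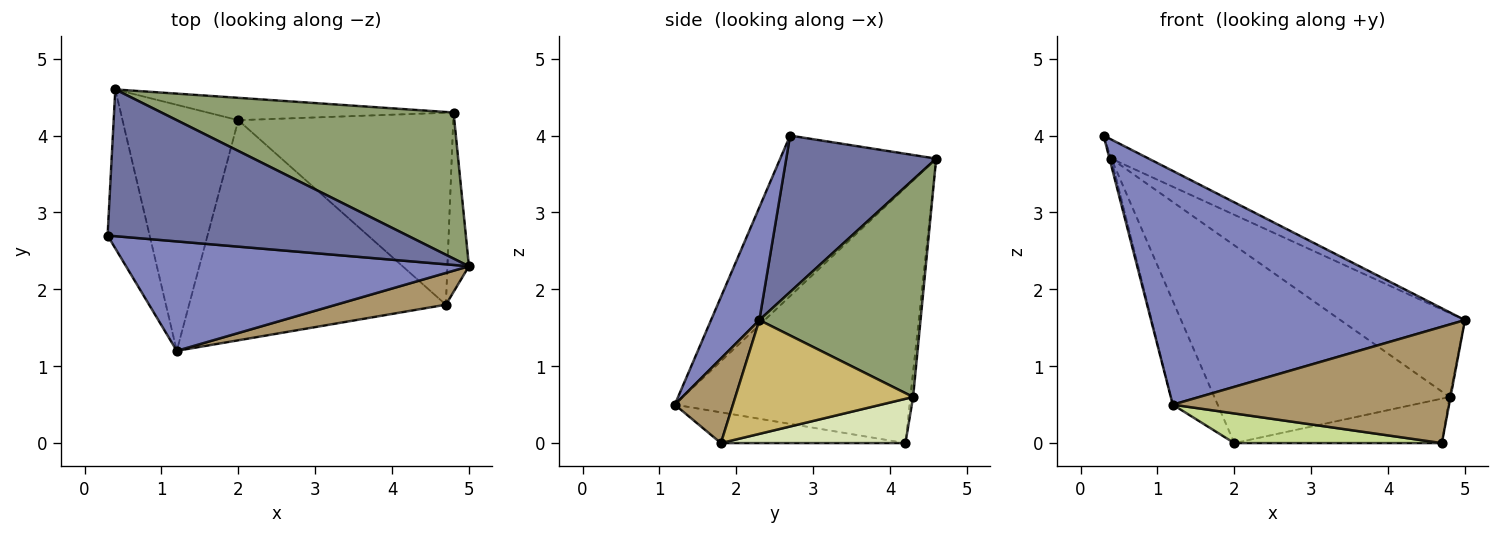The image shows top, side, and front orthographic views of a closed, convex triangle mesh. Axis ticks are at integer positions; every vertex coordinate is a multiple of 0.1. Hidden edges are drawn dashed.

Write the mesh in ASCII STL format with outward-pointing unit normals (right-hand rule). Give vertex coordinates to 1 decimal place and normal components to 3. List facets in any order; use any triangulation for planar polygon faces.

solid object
 facet normal 0.460 0.115 0.881
  outer loop
   vertex 0.4 4.6 3.7
   vertex 0.3 2.7 4.0
   vertex 5.0 2.3 1.6
  endloop
 endfacet
 facet normal 0.138 -0.897 0.420
  outer loop
   vertex 1.2 1.2 0.5
   vertex 5.0 2.3 1.6
   vertex 0.3 2.7 4.0
  endloop
 endfacet
 facet normal -0.967 0.011 -0.253
  outer loop
   vertex 1.2 1.2 0.5
   vertex 0.3 2.7 4.0
   vertex 0.4 4.6 3.7
  endloop
 endfacet
 facet normal -0.897 0.172 -0.407
  outer loop
   vertex 2.0 4.2 0.0
   vertex 1.2 1.2 0.5
   vertex 0.4 4.6 3.7
  endloop
 endfacet
 facet normal 0.542 0.419 0.729
  outer loop
   vertex 4.8 4.3 0.6
   vertex 0.4 4.6 3.7
   vertex 5.0 2.3 1.6
  endloop
 endfacet
 facet normal -0.011 0.994 -0.112
  outer loop
   vertex 4.8 4.3 0.6
   vertex 2.0 4.2 0.0
   vertex 0.4 4.6 3.7
  endloop
 endfacet
 facet normal -0.118 -0.133 -0.984
  outer loop
   vertex 4.7 1.8 0.0
   vertex 1.2 1.2 0.5
   vertex 2.0 4.2 0.0
  endloop
 endfacet
 facet normal 0.197 0.221 -0.955
  outer loop
   vertex 4.7 1.8 0.0
   vertex 2.0 4.2 0.0
   vertex 4.8 4.3 0.6
  endloop
 endfacet
 facet normal 0.199 -0.945 0.258
  outer loop
   vertex 4.7 1.8 0.0
   vertex 5.0 2.3 1.6
   vertex 1.2 1.2 0.5
  endloop
 endfacet
 facet normal 0.983 0.005 -0.186
  outer loop
   vertex 4.7 1.8 0.0
   vertex 4.8 4.3 0.6
   vertex 5.0 2.3 1.6
  endloop
 endfacet
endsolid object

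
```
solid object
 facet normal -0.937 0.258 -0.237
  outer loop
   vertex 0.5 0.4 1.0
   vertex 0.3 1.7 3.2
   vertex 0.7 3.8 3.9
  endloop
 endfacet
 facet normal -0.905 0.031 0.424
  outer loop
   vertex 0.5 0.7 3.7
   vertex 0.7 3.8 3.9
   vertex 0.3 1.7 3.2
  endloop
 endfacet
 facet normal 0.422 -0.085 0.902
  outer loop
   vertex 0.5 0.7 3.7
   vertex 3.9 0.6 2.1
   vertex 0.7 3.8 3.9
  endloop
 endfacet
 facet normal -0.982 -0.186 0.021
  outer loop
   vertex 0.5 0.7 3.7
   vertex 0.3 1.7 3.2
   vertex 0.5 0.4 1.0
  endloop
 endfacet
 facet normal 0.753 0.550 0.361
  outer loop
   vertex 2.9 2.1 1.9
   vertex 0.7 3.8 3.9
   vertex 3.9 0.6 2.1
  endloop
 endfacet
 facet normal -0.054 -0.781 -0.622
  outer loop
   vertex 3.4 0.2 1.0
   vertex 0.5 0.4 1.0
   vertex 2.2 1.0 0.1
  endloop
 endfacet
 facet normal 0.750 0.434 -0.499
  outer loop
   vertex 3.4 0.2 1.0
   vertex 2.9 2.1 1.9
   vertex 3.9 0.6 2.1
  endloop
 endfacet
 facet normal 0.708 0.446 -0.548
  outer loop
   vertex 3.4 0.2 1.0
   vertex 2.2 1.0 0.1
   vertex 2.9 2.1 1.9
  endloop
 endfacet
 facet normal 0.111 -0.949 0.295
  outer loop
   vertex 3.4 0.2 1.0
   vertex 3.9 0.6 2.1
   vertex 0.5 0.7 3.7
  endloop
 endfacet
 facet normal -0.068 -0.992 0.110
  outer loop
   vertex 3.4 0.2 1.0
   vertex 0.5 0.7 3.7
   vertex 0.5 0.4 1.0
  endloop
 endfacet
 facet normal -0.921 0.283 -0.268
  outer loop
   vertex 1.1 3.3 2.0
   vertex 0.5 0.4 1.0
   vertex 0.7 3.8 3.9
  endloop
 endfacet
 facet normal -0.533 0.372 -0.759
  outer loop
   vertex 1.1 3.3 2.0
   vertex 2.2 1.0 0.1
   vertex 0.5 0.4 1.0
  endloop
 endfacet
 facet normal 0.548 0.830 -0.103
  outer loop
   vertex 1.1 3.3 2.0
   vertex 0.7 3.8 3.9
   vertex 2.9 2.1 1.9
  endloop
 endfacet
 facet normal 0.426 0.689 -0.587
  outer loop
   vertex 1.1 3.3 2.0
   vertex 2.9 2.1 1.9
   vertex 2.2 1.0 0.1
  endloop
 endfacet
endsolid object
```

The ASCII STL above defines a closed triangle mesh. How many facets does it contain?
14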